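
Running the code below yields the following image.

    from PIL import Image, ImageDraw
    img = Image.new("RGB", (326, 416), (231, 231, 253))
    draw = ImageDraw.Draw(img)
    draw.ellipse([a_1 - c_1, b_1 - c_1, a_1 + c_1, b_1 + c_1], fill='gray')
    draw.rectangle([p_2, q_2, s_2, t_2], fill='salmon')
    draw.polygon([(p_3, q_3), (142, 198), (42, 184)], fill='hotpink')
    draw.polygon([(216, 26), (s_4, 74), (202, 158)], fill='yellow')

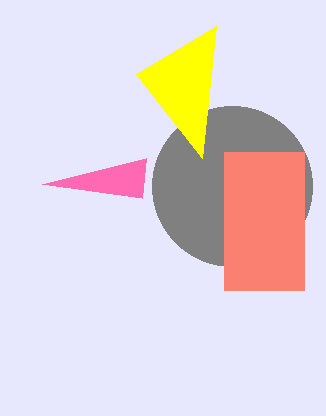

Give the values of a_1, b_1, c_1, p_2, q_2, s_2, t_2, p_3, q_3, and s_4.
a_1 = 232
b_1 = 186
c_1 = 80
p_2 = 224
q_2 = 152
s_2 = 304
t_2 = 290
p_3 = 146
q_3 = 158
s_4 = 136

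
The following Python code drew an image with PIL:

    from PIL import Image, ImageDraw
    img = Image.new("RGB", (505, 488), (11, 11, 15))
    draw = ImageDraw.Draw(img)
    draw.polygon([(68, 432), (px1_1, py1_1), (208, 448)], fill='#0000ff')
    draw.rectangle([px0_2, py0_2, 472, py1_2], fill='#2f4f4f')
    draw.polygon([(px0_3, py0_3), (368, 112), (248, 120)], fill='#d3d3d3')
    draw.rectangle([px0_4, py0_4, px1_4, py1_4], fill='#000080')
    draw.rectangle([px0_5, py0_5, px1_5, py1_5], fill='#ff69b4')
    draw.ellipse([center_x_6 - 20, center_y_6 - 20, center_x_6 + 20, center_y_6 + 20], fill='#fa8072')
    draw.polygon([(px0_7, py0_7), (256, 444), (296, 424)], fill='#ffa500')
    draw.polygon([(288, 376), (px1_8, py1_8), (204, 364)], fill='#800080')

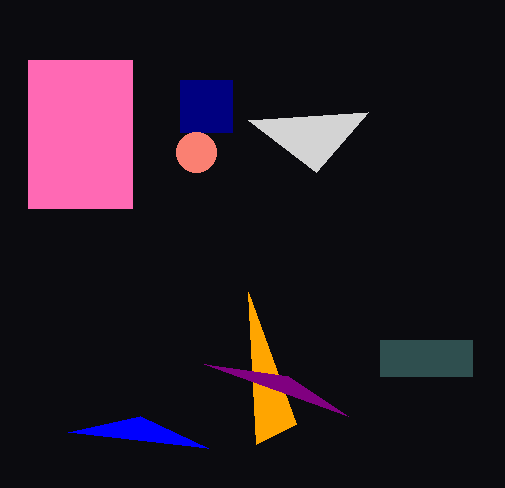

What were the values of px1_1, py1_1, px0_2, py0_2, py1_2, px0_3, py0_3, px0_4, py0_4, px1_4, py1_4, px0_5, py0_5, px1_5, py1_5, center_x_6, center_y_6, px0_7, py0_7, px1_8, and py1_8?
px1_1 = 140; py1_1 = 416; px0_2 = 380; py0_2 = 340; py1_2 = 376; px0_3 = 316; py0_3 = 172; px0_4 = 180; py0_4 = 80; px1_4 = 232; py1_4 = 132; px0_5 = 28; py0_5 = 60; px1_5 = 132; py1_5 = 208; center_x_6 = 196; center_y_6 = 152; px0_7 = 248; py0_7 = 292; px1_8 = 348; py1_8 = 416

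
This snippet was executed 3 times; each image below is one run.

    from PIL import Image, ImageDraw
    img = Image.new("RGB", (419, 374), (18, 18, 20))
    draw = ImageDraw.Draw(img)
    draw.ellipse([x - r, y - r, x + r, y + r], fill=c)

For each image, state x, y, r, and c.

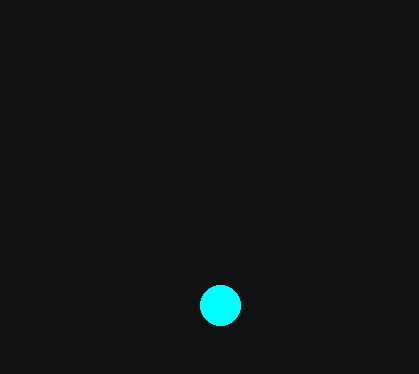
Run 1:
x = 220
y = 305
r = 20
c = 'cyan'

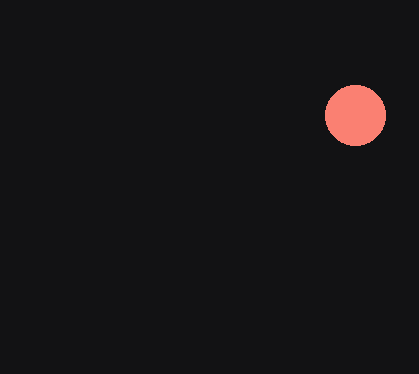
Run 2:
x = 355; y = 115; r = 30; c = 'salmon'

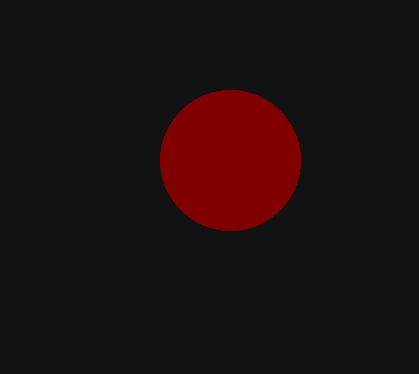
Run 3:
x = 230; y = 160; r = 70; c = 'maroon'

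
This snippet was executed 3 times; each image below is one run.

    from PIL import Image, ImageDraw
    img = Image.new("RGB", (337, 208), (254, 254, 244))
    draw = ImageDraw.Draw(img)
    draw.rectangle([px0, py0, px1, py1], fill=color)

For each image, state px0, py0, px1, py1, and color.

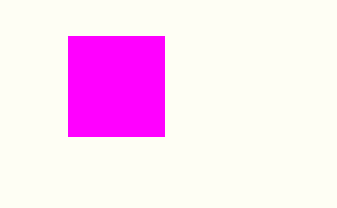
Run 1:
px0 = 68; py0 = 36; px1 = 164; py1 = 136; color = 'magenta'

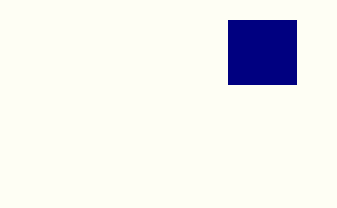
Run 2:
px0 = 228; py0 = 20; px1 = 296; py1 = 84; color = 'navy'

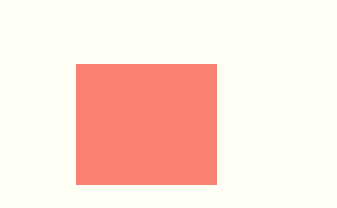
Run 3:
px0 = 76
py0 = 64
px1 = 216
py1 = 184
color = 'salmon'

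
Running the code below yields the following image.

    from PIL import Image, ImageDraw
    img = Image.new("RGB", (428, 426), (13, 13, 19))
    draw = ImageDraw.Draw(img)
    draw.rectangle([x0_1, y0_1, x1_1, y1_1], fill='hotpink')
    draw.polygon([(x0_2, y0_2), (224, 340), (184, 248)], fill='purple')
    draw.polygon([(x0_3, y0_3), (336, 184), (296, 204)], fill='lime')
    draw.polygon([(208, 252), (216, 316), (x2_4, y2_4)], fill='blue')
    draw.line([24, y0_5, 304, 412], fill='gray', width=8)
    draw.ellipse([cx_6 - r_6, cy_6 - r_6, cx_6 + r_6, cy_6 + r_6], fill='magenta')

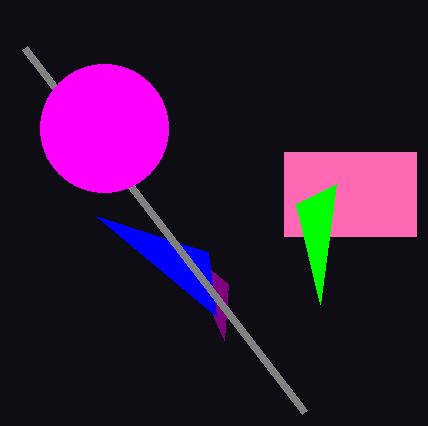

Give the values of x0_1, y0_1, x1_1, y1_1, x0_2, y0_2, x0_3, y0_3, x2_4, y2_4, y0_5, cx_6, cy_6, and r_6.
x0_1 = 284
y0_1 = 152
x1_1 = 416
y1_1 = 236
x0_2 = 228
y0_2 = 284
x0_3 = 320
y0_3 = 304
x2_4 = 96
y2_4 = 216
y0_5 = 48
cx_6 = 104
cy_6 = 128
r_6 = 64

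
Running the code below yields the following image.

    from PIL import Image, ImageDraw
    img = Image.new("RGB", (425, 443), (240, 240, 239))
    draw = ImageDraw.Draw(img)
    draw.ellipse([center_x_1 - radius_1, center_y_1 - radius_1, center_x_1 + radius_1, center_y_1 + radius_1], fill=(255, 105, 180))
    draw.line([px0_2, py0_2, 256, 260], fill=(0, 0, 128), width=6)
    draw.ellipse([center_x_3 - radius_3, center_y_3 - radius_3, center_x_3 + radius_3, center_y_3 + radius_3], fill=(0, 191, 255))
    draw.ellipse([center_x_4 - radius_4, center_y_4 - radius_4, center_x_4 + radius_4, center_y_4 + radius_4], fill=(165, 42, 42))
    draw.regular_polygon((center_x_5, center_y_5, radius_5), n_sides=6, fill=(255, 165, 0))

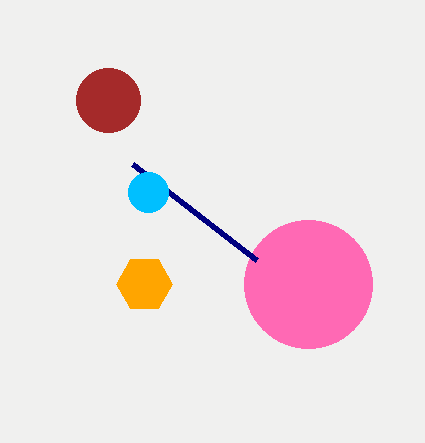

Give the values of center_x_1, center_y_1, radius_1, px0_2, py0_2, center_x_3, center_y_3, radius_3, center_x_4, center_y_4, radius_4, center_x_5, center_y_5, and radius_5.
center_x_1 = 308; center_y_1 = 284; radius_1 = 64; px0_2 = 132; py0_2 = 164; center_x_3 = 148; center_y_3 = 192; radius_3 = 20; center_x_4 = 108; center_y_4 = 100; radius_4 = 32; center_x_5 = 144; center_y_5 = 284; radius_5 = 28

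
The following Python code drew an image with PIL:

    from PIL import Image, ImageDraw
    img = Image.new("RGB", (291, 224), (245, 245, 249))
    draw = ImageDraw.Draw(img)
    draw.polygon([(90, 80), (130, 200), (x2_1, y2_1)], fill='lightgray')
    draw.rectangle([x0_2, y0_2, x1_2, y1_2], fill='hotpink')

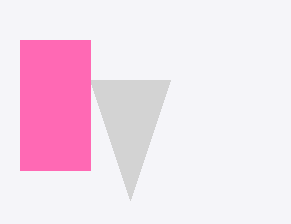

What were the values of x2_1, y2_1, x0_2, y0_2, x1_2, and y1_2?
x2_1 = 170; y2_1 = 80; x0_2 = 20; y0_2 = 40; x1_2 = 90; y1_2 = 170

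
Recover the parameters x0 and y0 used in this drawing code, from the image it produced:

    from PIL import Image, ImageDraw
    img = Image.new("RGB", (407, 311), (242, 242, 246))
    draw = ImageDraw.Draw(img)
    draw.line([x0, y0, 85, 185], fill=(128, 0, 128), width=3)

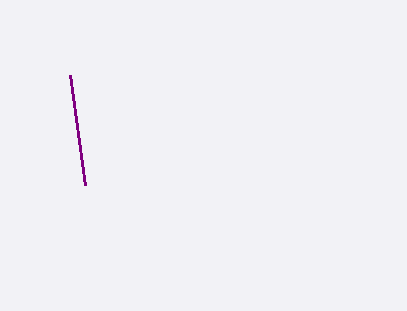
x0 = 70
y0 = 75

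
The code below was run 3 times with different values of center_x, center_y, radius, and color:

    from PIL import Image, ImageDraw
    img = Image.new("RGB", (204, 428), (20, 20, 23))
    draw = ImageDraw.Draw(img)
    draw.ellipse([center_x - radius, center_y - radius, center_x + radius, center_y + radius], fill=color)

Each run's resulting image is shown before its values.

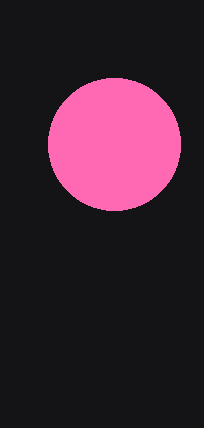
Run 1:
center_x = 114
center_y = 144
radius = 66
color = 'hotpink'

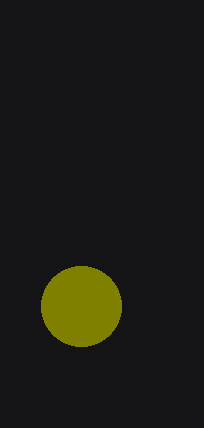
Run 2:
center_x = 81; center_y = 306; radius = 40; color = 'olive'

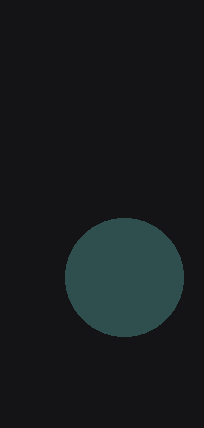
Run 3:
center_x = 124; center_y = 277; radius = 59; color = 'darkslategray'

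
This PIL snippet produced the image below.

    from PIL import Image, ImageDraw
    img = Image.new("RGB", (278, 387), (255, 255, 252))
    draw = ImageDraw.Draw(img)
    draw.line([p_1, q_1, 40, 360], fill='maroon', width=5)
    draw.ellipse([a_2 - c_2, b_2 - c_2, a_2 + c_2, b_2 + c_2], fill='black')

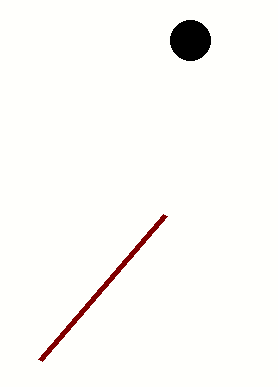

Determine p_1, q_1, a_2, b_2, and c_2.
p_1 = 165
q_1 = 215
a_2 = 190
b_2 = 40
c_2 = 20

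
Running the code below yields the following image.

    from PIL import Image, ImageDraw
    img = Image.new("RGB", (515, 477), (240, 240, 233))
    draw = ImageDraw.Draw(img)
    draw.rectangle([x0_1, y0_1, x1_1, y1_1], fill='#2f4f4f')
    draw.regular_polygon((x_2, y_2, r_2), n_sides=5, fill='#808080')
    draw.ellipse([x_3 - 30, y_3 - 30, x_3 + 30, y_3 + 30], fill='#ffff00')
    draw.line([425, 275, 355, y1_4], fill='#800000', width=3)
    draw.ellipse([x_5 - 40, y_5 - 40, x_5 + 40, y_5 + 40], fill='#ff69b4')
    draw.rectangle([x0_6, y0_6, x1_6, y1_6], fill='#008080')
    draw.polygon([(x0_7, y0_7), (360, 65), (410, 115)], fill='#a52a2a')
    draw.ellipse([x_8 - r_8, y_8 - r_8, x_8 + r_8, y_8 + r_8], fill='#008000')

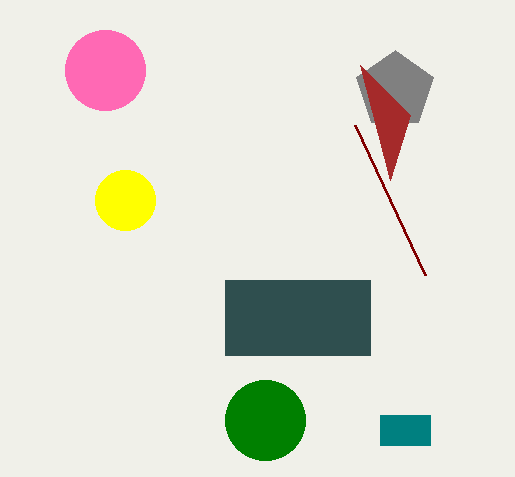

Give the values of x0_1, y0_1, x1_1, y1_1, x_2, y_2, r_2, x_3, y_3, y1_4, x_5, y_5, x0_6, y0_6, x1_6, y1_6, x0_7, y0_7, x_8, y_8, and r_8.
x0_1 = 225, y0_1 = 280, x1_1 = 370, y1_1 = 355, x_2 = 395, y_2 = 90, r_2 = 40, x_3 = 125, y_3 = 200, y1_4 = 125, x_5 = 105, y_5 = 70, x0_6 = 380, y0_6 = 415, x1_6 = 430, y1_6 = 445, x0_7 = 390, y0_7 = 180, x_8 = 265, y_8 = 420, r_8 = 40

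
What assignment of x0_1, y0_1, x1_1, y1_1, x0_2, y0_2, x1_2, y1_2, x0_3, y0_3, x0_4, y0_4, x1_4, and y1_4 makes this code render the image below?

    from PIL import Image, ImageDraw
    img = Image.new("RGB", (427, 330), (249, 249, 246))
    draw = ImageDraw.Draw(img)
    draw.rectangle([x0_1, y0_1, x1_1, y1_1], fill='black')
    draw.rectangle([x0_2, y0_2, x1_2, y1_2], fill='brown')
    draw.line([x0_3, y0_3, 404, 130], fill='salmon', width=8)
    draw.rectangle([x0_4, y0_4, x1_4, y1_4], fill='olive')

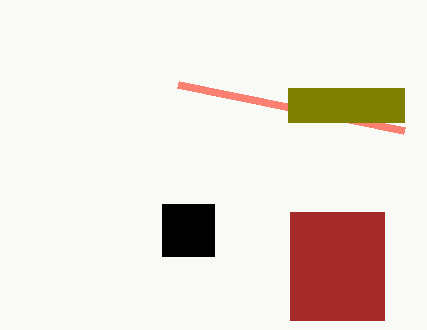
x0_1 = 162
y0_1 = 204
x1_1 = 214
y1_1 = 256
x0_2 = 290
y0_2 = 212
x1_2 = 384
y1_2 = 320
x0_3 = 178
y0_3 = 84
x0_4 = 288
y0_4 = 88
x1_4 = 404
y1_4 = 122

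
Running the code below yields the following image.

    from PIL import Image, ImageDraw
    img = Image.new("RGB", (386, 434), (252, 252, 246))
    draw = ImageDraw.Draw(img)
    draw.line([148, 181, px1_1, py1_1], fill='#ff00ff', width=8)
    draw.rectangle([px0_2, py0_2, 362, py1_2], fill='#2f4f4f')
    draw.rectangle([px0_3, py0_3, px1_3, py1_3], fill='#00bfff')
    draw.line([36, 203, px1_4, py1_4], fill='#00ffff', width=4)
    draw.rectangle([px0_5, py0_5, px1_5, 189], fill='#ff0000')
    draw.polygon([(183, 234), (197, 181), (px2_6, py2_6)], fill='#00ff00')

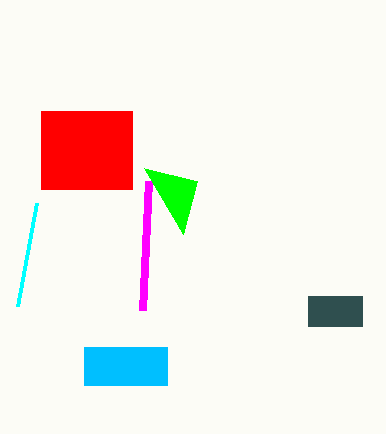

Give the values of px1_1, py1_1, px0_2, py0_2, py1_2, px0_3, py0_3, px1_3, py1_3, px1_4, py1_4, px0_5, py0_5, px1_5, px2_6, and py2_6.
px1_1 = 142, py1_1 = 310, px0_2 = 308, py0_2 = 296, py1_2 = 326, px0_3 = 84, py0_3 = 347, px1_3 = 167, py1_3 = 385, px1_4 = 17, py1_4 = 306, px0_5 = 41, py0_5 = 111, px1_5 = 132, px2_6 = 144, py2_6 = 168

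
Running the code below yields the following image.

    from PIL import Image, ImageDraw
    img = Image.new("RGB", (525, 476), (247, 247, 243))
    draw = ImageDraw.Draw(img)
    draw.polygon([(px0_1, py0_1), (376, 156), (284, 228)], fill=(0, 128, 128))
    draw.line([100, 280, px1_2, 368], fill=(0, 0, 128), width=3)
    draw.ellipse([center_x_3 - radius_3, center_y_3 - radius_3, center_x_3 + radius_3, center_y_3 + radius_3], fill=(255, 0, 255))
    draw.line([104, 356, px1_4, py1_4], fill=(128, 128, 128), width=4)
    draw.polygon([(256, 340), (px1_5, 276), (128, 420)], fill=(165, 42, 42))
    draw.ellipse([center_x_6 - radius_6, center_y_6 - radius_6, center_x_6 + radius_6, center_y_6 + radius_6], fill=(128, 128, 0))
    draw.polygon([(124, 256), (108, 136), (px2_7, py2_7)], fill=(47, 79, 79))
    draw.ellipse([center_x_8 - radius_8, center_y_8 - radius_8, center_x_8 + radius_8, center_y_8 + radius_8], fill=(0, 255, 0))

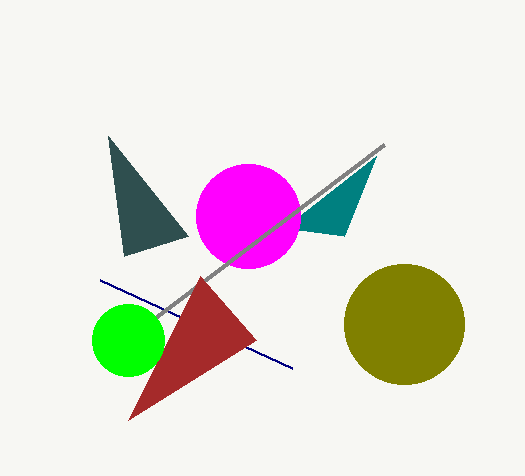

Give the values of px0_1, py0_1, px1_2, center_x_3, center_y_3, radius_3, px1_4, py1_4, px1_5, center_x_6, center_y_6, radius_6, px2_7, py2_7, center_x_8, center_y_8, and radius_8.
px0_1 = 344; py0_1 = 236; px1_2 = 292; center_x_3 = 248; center_y_3 = 216; radius_3 = 52; px1_4 = 384; py1_4 = 144; px1_5 = 200; center_x_6 = 404; center_y_6 = 324; radius_6 = 60; px2_7 = 188; py2_7 = 236; center_x_8 = 128; center_y_8 = 340; radius_8 = 36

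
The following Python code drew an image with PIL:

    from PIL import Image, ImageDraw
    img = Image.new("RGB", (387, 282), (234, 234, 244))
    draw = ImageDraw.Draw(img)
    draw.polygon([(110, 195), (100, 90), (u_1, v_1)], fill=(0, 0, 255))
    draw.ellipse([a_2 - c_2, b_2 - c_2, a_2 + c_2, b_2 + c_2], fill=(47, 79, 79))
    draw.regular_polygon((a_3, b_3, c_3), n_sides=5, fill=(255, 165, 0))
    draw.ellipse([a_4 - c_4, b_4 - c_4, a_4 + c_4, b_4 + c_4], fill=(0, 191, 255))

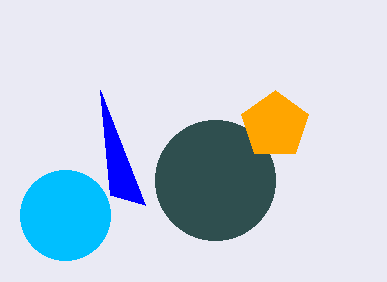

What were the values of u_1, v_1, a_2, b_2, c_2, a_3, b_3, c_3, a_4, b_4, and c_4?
u_1 = 145
v_1 = 205
a_2 = 215
b_2 = 180
c_2 = 60
a_3 = 275
b_3 = 125
c_3 = 35
a_4 = 65
b_4 = 215
c_4 = 45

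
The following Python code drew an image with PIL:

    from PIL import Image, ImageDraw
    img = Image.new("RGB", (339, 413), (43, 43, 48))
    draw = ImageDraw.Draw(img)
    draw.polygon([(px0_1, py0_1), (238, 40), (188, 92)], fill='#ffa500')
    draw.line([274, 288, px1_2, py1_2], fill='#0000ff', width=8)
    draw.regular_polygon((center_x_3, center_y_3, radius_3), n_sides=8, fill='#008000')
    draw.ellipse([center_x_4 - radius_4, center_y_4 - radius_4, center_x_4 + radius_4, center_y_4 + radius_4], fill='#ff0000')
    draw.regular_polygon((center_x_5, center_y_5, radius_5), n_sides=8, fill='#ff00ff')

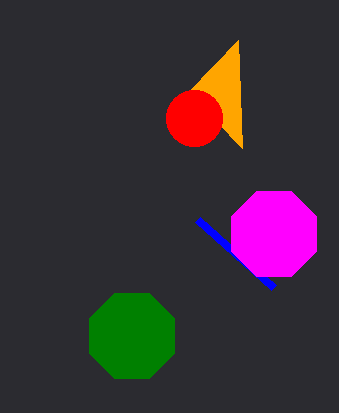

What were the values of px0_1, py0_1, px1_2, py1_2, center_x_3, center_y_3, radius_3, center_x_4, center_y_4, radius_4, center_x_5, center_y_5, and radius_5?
px0_1 = 242
py0_1 = 148
px1_2 = 198
py1_2 = 220
center_x_3 = 132
center_y_3 = 336
radius_3 = 46
center_x_4 = 194
center_y_4 = 118
radius_4 = 28
center_x_5 = 274
center_y_5 = 234
radius_5 = 46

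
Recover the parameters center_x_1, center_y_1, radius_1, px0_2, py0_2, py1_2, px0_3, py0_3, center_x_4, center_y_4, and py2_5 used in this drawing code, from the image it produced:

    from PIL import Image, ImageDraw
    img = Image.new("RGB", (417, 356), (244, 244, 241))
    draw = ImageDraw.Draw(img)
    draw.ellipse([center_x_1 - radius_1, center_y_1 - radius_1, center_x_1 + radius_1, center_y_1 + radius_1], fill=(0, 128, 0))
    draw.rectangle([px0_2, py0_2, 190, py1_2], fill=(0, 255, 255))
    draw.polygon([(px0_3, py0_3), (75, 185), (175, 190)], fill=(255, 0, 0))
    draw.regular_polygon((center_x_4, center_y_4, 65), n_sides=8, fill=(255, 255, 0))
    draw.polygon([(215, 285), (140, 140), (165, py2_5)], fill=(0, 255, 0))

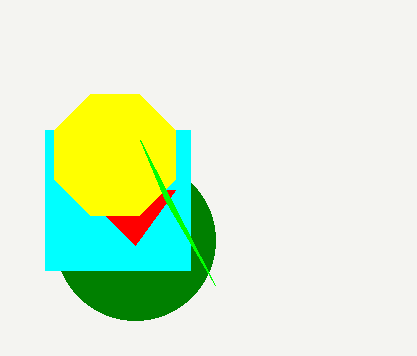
center_x_1 = 135, center_y_1 = 240, radius_1 = 80, px0_2 = 45, py0_2 = 130, py1_2 = 270, px0_3 = 135, py0_3 = 245, center_x_4 = 115, center_y_4 = 155, py2_5 = 200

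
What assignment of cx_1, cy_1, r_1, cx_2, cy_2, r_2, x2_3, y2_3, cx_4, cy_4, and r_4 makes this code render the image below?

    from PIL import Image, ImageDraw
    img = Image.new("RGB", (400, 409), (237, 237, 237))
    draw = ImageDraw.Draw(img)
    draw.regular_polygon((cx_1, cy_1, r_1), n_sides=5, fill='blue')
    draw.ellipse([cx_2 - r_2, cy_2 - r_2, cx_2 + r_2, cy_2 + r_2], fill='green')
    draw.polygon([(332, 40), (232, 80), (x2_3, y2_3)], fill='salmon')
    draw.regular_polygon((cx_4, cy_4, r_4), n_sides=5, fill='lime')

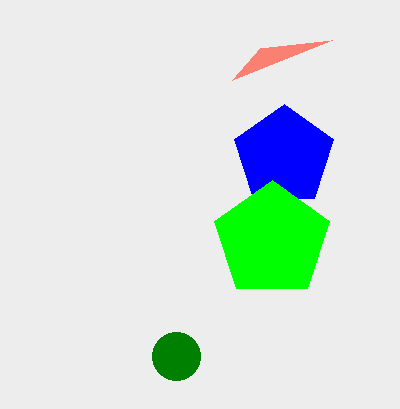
cx_1 = 284
cy_1 = 156
r_1 = 52
cx_2 = 176
cy_2 = 356
r_2 = 24
x2_3 = 260
y2_3 = 48
cx_4 = 272
cy_4 = 240
r_4 = 60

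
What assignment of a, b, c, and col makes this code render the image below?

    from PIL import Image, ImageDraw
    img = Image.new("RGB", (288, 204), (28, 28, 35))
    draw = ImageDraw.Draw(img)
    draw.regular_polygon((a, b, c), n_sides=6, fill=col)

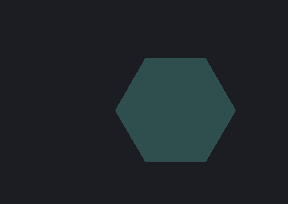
a = 175; b = 110; c = 60; col = 'darkslategray'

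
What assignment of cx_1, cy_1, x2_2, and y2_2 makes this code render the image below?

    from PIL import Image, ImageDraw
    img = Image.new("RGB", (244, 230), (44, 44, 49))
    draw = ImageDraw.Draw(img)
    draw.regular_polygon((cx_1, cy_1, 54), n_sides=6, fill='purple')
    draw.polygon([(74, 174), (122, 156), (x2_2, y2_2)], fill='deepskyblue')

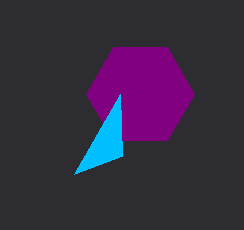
cx_1 = 140; cy_1 = 94; x2_2 = 120; y2_2 = 94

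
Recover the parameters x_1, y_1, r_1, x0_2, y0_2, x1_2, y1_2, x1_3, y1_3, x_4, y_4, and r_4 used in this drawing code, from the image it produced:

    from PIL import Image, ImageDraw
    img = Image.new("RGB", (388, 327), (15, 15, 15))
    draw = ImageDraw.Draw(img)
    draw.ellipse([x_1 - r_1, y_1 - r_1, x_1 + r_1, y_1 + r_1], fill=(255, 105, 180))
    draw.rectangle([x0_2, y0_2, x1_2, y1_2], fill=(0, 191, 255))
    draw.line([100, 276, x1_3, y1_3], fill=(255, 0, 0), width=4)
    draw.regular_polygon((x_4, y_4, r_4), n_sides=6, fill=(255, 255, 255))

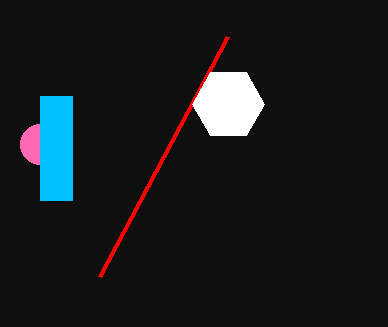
x_1 = 40
y_1 = 144
r_1 = 20
x0_2 = 40
y0_2 = 96
x1_2 = 72
y1_2 = 200
x1_3 = 228
y1_3 = 36
x_4 = 228
y_4 = 104
r_4 = 36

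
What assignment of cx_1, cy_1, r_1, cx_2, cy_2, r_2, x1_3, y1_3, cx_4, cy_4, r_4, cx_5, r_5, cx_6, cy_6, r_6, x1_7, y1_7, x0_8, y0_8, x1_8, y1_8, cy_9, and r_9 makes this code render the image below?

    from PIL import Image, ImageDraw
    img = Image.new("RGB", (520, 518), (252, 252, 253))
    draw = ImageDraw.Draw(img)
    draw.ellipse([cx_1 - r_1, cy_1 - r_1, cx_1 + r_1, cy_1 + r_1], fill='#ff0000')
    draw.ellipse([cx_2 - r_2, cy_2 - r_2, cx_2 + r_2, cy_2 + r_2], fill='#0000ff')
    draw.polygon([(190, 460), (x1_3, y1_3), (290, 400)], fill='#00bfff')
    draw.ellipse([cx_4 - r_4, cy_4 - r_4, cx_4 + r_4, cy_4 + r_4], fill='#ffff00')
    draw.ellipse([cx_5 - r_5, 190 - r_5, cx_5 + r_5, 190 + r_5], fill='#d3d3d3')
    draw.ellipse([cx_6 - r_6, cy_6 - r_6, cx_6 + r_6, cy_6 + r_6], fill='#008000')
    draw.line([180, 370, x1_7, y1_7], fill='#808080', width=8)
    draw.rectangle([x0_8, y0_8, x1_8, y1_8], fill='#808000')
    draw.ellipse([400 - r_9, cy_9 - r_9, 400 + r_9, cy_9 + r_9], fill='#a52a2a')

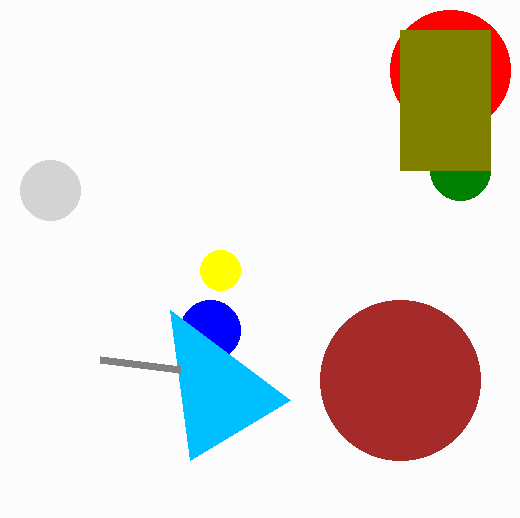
cx_1 = 450; cy_1 = 70; r_1 = 60; cx_2 = 210; cy_2 = 330; r_2 = 30; x1_3 = 170; y1_3 = 310; cx_4 = 220; cy_4 = 270; r_4 = 20; cx_5 = 50; r_5 = 30; cx_6 = 460; cy_6 = 170; r_6 = 30; x1_7 = 100; y1_7 = 360; x0_8 = 400; y0_8 = 30; x1_8 = 490; y1_8 = 170; cy_9 = 380; r_9 = 80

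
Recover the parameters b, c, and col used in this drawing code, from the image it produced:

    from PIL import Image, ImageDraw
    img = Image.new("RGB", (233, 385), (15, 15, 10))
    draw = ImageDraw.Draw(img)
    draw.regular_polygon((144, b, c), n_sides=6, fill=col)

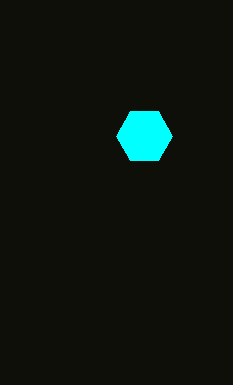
b = 136
c = 28
col = 'cyan'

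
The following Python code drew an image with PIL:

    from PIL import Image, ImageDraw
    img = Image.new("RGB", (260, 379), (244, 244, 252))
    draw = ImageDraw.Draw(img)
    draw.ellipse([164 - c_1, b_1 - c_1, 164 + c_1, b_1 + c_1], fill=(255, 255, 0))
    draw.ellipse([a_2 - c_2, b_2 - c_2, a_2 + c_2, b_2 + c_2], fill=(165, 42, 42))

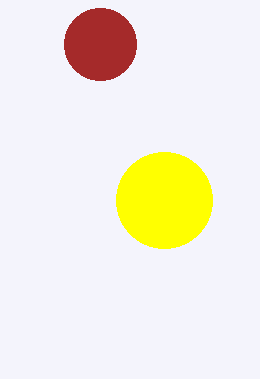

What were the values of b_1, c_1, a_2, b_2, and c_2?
b_1 = 200; c_1 = 48; a_2 = 100; b_2 = 44; c_2 = 36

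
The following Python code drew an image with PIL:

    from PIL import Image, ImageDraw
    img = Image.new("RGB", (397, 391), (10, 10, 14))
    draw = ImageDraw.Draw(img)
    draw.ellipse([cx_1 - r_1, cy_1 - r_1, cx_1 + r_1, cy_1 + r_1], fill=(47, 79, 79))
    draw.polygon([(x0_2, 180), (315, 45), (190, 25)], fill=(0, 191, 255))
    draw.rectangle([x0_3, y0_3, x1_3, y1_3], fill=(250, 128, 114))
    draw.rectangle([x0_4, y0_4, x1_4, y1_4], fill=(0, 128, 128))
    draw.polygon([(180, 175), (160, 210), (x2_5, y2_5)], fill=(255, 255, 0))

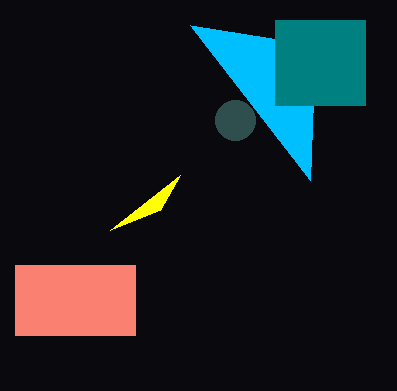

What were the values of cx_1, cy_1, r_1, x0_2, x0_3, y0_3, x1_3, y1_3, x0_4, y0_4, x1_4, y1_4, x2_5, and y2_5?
cx_1 = 235
cy_1 = 120
r_1 = 20
x0_2 = 310
x0_3 = 15
y0_3 = 265
x1_3 = 135
y1_3 = 335
x0_4 = 275
y0_4 = 20
x1_4 = 365
y1_4 = 105
x2_5 = 110
y2_5 = 230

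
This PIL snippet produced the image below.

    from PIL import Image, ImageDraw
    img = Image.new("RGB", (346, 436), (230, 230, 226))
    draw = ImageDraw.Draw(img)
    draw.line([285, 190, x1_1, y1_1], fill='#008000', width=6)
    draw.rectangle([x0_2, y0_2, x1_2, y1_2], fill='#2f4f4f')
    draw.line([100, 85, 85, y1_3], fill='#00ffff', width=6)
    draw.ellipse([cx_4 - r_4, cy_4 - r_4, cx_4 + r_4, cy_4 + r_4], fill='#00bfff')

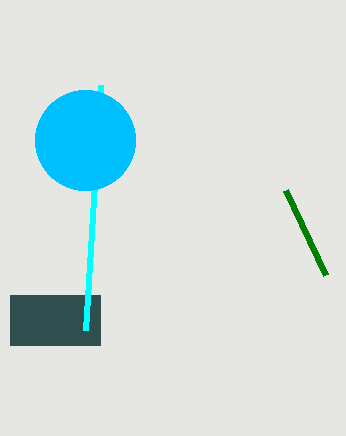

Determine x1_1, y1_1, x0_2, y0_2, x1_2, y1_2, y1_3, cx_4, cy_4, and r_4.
x1_1 = 325, y1_1 = 275, x0_2 = 10, y0_2 = 295, x1_2 = 100, y1_2 = 345, y1_3 = 330, cx_4 = 85, cy_4 = 140, r_4 = 50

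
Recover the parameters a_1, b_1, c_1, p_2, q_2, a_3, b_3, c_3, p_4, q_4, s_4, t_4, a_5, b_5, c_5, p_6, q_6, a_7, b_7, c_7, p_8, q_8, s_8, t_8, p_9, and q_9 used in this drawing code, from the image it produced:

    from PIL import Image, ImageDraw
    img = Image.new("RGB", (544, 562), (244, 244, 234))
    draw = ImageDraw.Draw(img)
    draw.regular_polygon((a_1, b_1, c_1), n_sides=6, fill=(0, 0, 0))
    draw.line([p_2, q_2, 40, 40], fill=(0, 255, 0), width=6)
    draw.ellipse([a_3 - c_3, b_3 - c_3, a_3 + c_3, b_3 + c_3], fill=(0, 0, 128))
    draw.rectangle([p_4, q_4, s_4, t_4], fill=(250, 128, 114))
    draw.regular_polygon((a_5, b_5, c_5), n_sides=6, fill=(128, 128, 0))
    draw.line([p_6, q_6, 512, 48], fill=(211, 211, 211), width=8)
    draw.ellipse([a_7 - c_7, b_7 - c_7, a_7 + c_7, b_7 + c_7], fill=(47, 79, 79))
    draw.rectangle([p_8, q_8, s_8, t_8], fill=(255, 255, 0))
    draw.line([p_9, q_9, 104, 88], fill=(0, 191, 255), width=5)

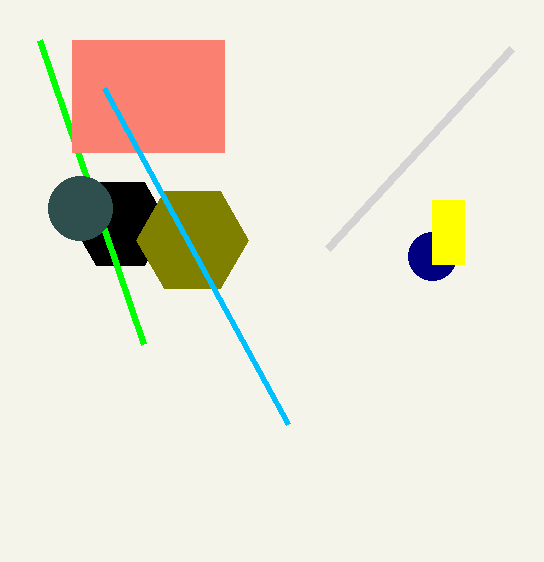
a_1 = 120, b_1 = 224, c_1 = 48, p_2 = 144, q_2 = 344, a_3 = 432, b_3 = 256, c_3 = 24, p_4 = 72, q_4 = 40, s_4 = 224, t_4 = 152, a_5 = 192, b_5 = 240, c_5 = 56, p_6 = 328, q_6 = 248, a_7 = 80, b_7 = 208, c_7 = 32, p_8 = 432, q_8 = 200, s_8 = 464, t_8 = 264, p_9 = 288, q_9 = 424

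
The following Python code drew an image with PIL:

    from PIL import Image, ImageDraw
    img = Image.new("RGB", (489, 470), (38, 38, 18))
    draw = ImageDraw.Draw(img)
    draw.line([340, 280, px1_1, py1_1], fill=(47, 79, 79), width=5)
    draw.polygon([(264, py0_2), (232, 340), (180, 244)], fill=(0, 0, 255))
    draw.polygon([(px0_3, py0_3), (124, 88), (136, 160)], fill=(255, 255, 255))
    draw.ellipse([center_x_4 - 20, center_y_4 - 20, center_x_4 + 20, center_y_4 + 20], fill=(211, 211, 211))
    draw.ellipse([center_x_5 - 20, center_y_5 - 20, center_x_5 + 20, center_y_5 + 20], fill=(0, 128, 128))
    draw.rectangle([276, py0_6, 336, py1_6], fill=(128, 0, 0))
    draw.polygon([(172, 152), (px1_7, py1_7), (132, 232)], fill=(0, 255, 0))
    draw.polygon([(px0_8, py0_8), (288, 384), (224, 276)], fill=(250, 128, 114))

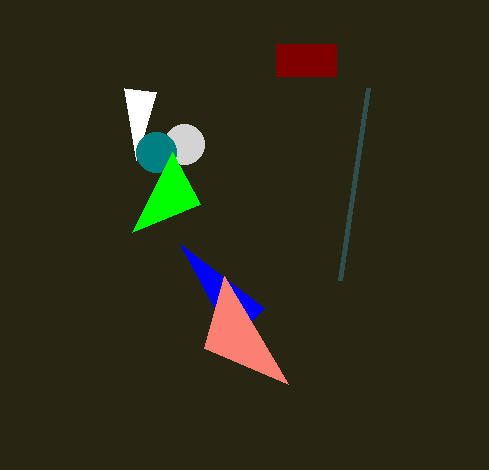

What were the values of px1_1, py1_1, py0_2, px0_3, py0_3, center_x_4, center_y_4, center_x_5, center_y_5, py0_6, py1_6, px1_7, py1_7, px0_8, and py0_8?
px1_1 = 368; py1_1 = 88; py0_2 = 308; px0_3 = 156; py0_3 = 92; center_x_4 = 184; center_y_4 = 144; center_x_5 = 156; center_y_5 = 152; py0_6 = 44; py1_6 = 76; px1_7 = 200; py1_7 = 204; px0_8 = 204; py0_8 = 348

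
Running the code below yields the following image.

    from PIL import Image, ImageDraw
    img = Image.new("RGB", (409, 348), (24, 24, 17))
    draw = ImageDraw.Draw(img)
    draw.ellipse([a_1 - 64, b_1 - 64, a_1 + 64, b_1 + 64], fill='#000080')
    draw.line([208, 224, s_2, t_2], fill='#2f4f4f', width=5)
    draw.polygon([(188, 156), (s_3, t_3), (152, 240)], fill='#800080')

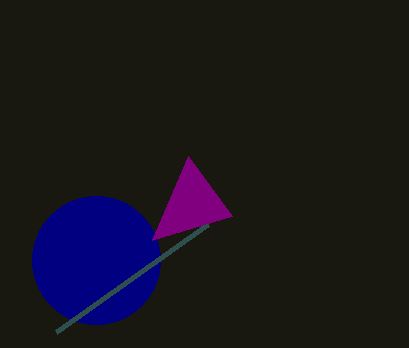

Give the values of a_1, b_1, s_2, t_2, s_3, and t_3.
a_1 = 96, b_1 = 260, s_2 = 56, t_2 = 332, s_3 = 232, t_3 = 216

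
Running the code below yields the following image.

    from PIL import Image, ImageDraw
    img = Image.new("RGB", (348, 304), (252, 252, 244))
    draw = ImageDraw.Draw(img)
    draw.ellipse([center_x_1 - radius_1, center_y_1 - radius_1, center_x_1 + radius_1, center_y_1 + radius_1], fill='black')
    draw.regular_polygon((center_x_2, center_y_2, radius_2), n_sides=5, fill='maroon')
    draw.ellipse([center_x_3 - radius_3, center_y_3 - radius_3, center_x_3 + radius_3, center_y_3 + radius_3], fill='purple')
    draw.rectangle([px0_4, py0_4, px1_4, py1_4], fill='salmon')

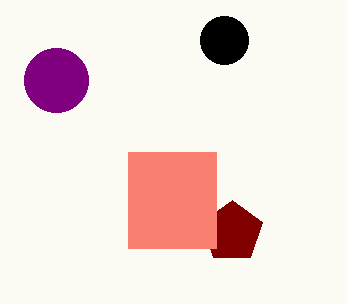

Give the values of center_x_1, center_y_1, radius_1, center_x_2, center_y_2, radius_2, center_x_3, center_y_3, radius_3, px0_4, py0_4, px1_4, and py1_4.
center_x_1 = 224
center_y_1 = 40
radius_1 = 24
center_x_2 = 232
center_y_2 = 232
radius_2 = 32
center_x_3 = 56
center_y_3 = 80
radius_3 = 32
px0_4 = 128
py0_4 = 152
px1_4 = 216
py1_4 = 248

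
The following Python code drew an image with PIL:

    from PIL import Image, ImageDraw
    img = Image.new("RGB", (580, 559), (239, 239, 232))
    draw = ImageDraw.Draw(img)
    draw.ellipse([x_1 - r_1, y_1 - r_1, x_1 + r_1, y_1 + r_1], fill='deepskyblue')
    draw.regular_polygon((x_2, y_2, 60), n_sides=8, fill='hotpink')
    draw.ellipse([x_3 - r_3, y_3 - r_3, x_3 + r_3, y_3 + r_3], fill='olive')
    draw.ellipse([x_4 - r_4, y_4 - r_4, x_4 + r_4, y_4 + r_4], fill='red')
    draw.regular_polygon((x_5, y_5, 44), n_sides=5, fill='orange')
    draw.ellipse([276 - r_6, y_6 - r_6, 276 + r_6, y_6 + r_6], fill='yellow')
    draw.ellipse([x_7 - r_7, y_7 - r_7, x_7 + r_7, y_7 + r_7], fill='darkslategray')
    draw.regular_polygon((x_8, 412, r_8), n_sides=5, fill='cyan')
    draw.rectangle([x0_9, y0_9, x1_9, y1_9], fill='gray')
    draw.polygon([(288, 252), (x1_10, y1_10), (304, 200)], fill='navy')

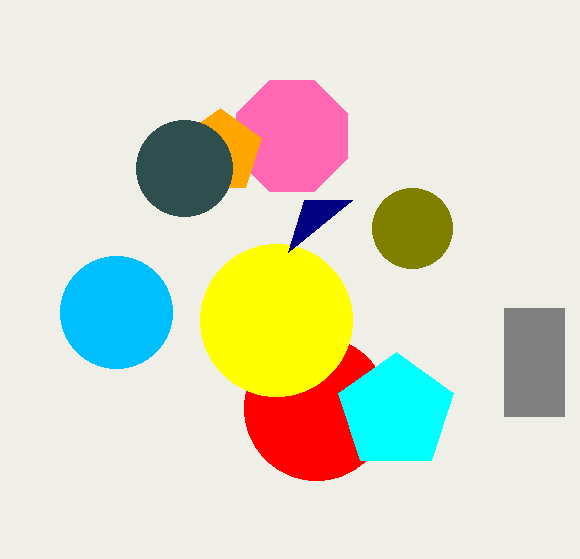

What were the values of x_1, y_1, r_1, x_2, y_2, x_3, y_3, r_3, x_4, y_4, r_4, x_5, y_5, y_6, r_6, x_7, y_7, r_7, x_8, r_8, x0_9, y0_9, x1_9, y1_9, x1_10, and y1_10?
x_1 = 116; y_1 = 312; r_1 = 56; x_2 = 292; y_2 = 136; x_3 = 412; y_3 = 228; r_3 = 40; x_4 = 316; y_4 = 408; r_4 = 72; x_5 = 220; y_5 = 152; y_6 = 320; r_6 = 76; x_7 = 184; y_7 = 168; r_7 = 48; x_8 = 396; r_8 = 60; x0_9 = 504; y0_9 = 308; x1_9 = 564; y1_9 = 416; x1_10 = 352; y1_10 = 200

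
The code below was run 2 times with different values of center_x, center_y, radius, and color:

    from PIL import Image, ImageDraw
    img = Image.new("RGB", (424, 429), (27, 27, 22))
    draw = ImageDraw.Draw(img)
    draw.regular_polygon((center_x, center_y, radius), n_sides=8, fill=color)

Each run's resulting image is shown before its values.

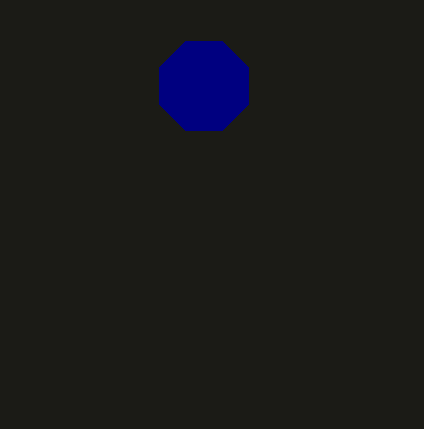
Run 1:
center_x = 204; center_y = 86; radius = 48; color = 'navy'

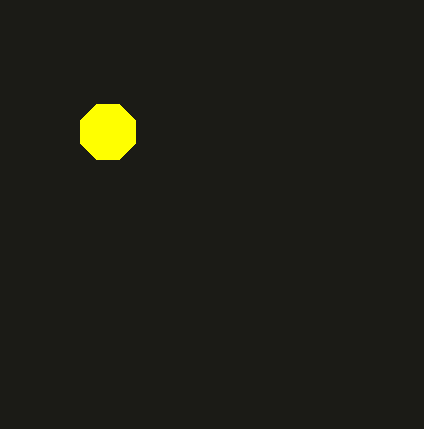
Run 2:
center_x = 108, center_y = 132, radius = 30, color = 'yellow'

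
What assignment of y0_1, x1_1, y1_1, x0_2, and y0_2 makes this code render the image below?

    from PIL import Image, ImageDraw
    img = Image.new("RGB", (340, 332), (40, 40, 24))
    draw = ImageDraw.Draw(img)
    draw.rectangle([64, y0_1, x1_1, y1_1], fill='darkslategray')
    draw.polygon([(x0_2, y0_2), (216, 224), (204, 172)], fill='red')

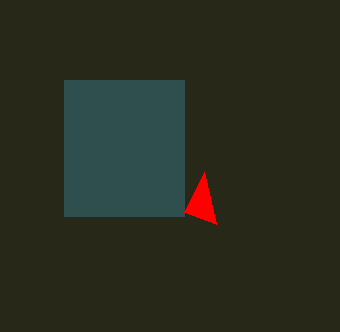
y0_1 = 80, x1_1 = 184, y1_1 = 216, x0_2 = 184, y0_2 = 212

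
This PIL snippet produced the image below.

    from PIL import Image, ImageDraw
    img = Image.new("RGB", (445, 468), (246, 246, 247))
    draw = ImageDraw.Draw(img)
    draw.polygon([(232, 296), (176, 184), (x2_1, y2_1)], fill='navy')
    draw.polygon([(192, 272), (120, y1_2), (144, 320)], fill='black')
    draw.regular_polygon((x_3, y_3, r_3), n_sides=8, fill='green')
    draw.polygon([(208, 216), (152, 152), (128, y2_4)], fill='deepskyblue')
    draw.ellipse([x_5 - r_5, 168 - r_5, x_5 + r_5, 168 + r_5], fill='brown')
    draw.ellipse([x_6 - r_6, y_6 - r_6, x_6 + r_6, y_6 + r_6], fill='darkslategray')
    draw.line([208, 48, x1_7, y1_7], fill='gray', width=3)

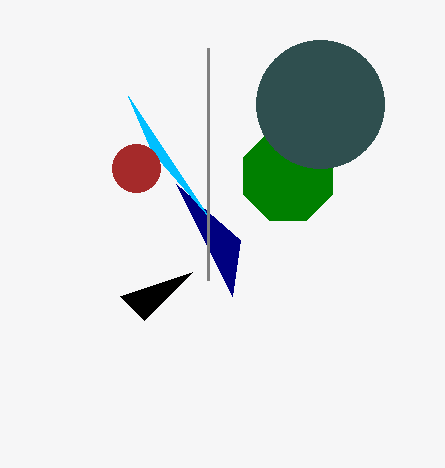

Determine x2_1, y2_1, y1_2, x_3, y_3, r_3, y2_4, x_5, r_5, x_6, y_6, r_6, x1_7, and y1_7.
x2_1 = 240, y2_1 = 240, y1_2 = 296, x_3 = 288, y_3 = 176, r_3 = 48, y2_4 = 96, x_5 = 136, r_5 = 24, x_6 = 320, y_6 = 104, r_6 = 64, x1_7 = 208, y1_7 = 280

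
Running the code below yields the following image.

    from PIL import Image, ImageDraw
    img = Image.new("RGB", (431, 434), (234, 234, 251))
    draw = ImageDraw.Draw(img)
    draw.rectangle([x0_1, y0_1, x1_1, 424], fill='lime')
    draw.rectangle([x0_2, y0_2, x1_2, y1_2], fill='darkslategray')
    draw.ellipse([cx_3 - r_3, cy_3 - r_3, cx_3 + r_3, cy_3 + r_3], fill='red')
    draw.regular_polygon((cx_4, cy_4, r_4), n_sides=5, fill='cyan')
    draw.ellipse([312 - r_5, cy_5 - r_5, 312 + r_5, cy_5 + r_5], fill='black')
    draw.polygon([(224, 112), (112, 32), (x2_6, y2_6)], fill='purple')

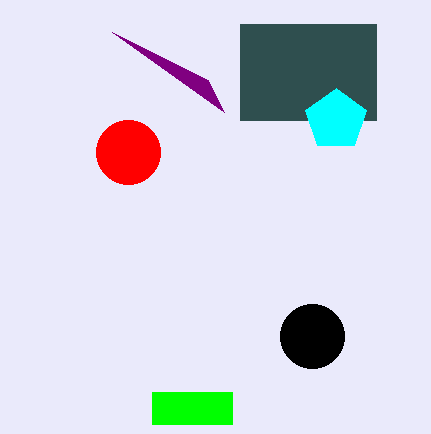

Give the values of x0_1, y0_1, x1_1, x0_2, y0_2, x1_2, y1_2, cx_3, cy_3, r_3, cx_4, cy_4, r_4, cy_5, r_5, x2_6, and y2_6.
x0_1 = 152, y0_1 = 392, x1_1 = 232, x0_2 = 240, y0_2 = 24, x1_2 = 376, y1_2 = 120, cx_3 = 128, cy_3 = 152, r_3 = 32, cx_4 = 336, cy_4 = 120, r_4 = 32, cy_5 = 336, r_5 = 32, x2_6 = 208, y2_6 = 80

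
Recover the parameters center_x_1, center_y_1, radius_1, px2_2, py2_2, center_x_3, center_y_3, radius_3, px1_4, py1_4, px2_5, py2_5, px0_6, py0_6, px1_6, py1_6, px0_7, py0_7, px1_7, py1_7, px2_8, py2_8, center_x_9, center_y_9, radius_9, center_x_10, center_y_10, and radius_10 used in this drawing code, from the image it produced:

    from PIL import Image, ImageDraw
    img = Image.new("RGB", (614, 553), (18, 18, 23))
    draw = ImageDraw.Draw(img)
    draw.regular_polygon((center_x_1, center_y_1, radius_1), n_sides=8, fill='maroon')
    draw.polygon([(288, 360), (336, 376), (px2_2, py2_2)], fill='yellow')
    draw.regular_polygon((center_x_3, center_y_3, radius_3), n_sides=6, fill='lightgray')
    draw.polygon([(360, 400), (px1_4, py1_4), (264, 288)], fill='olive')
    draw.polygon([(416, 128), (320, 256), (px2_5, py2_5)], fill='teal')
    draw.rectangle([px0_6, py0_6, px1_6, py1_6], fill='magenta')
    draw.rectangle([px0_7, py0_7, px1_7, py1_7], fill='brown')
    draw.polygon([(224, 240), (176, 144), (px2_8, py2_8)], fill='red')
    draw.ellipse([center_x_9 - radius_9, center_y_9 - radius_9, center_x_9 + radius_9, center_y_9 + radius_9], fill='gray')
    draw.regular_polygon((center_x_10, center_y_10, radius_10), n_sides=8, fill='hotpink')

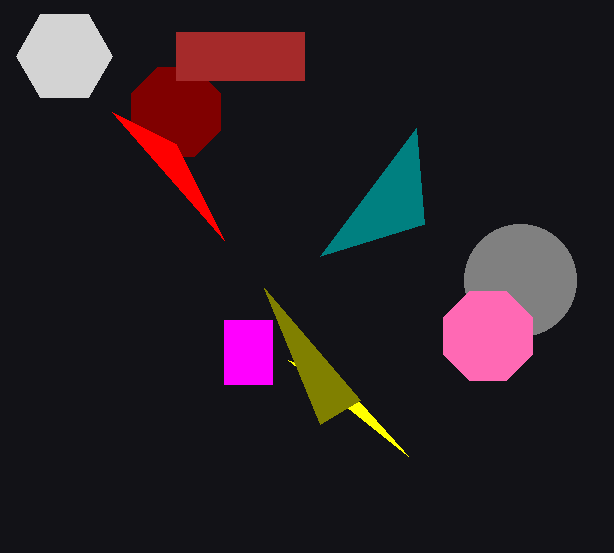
center_x_1 = 176
center_y_1 = 112
radius_1 = 48
px2_2 = 408
py2_2 = 456
center_x_3 = 64
center_y_3 = 56
radius_3 = 48
px1_4 = 320
py1_4 = 424
px2_5 = 424
py2_5 = 224
px0_6 = 224
py0_6 = 320
px1_6 = 272
py1_6 = 384
px0_7 = 176
py0_7 = 32
px1_7 = 304
py1_7 = 80
px2_8 = 112
py2_8 = 112
center_x_9 = 520
center_y_9 = 280
radius_9 = 56
center_x_10 = 488
center_y_10 = 336
radius_10 = 48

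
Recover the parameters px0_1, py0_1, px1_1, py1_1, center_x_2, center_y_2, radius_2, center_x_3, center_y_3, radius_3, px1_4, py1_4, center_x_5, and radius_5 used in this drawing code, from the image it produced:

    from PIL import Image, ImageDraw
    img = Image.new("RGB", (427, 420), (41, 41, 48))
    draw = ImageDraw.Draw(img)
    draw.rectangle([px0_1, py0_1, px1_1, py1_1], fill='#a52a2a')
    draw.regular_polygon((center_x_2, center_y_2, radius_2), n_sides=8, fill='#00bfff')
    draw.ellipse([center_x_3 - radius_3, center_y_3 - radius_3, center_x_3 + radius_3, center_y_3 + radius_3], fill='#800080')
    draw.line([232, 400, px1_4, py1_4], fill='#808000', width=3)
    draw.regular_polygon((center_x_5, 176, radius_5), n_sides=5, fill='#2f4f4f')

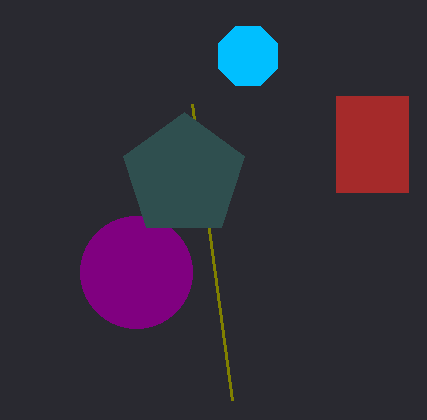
px0_1 = 336
py0_1 = 96
px1_1 = 408
py1_1 = 192
center_x_2 = 248
center_y_2 = 56
radius_2 = 32
center_x_3 = 136
center_y_3 = 272
radius_3 = 56
px1_4 = 192
py1_4 = 104
center_x_5 = 184
radius_5 = 64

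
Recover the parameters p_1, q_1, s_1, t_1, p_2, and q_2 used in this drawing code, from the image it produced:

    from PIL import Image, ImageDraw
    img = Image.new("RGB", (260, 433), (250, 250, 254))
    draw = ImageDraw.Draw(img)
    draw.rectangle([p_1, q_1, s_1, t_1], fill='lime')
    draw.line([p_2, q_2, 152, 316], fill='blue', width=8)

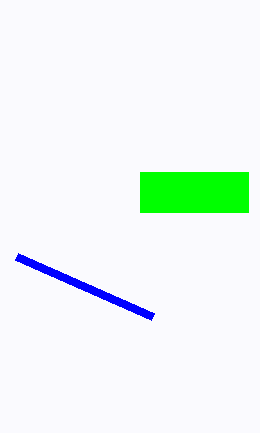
p_1 = 140
q_1 = 172
s_1 = 248
t_1 = 212
p_2 = 16
q_2 = 256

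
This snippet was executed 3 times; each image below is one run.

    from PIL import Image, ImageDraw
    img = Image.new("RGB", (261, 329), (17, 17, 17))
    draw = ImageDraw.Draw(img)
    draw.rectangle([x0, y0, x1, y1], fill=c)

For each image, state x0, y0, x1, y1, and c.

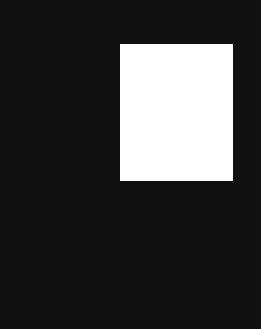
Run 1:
x0 = 120, y0 = 44, x1 = 232, y1 = 180, c = 'white'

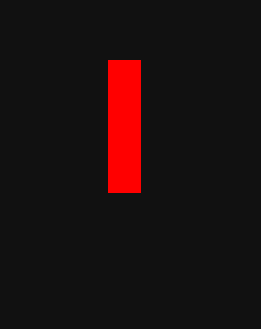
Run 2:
x0 = 108; y0 = 60; x1 = 140; y1 = 192; c = 'red'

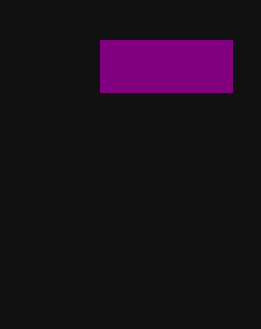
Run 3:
x0 = 100
y0 = 40
x1 = 232
y1 = 92
c = 'purple'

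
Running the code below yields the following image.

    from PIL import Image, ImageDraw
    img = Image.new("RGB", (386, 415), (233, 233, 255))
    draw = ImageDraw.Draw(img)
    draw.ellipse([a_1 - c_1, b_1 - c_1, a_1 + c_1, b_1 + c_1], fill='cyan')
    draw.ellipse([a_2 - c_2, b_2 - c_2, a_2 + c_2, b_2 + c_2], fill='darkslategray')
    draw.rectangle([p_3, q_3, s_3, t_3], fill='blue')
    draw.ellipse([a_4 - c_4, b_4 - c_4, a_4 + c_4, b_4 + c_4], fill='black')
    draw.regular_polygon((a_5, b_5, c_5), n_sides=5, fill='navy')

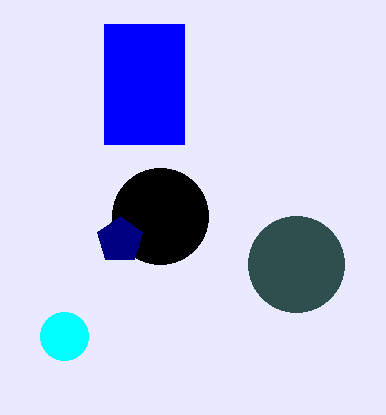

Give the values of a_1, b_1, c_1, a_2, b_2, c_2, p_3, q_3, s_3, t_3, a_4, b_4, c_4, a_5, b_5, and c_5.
a_1 = 64
b_1 = 336
c_1 = 24
a_2 = 296
b_2 = 264
c_2 = 48
p_3 = 104
q_3 = 24
s_3 = 184
t_3 = 144
a_4 = 160
b_4 = 216
c_4 = 48
a_5 = 120
b_5 = 240
c_5 = 24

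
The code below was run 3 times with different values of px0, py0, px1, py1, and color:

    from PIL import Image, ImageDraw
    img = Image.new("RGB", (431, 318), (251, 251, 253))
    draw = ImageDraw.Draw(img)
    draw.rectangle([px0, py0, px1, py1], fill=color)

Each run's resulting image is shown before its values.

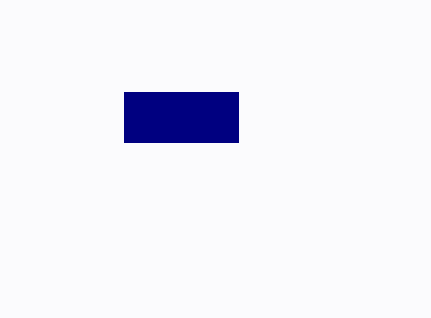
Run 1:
px0 = 124; py0 = 92; px1 = 238; py1 = 142; color = 'navy'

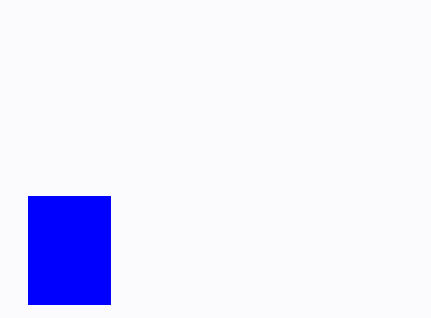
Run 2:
px0 = 28, py0 = 196, px1 = 110, py1 = 304, color = 'blue'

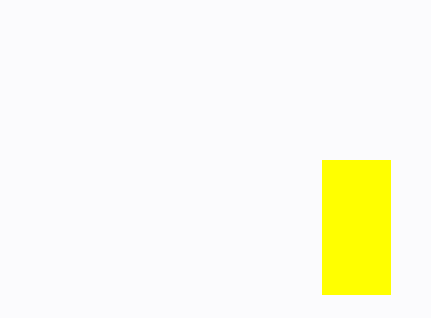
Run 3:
px0 = 322
py0 = 160
px1 = 390
py1 = 294
color = 'yellow'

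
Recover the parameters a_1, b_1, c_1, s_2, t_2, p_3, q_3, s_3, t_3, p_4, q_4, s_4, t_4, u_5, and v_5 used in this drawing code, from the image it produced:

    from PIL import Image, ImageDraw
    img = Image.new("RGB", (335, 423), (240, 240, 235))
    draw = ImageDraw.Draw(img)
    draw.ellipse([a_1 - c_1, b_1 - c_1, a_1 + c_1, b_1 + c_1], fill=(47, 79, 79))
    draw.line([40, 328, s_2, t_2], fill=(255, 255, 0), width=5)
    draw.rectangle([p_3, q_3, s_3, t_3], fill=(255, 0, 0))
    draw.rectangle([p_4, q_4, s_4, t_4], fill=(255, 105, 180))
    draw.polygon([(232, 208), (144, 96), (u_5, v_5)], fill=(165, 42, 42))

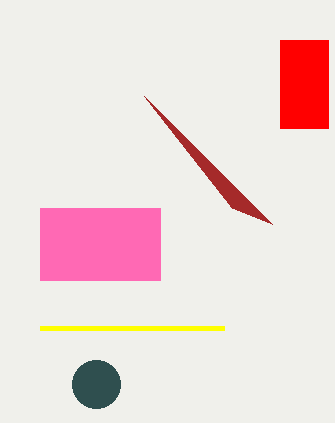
a_1 = 96, b_1 = 384, c_1 = 24, s_2 = 224, t_2 = 328, p_3 = 280, q_3 = 40, s_3 = 328, t_3 = 128, p_4 = 40, q_4 = 208, s_4 = 160, t_4 = 280, u_5 = 272, v_5 = 224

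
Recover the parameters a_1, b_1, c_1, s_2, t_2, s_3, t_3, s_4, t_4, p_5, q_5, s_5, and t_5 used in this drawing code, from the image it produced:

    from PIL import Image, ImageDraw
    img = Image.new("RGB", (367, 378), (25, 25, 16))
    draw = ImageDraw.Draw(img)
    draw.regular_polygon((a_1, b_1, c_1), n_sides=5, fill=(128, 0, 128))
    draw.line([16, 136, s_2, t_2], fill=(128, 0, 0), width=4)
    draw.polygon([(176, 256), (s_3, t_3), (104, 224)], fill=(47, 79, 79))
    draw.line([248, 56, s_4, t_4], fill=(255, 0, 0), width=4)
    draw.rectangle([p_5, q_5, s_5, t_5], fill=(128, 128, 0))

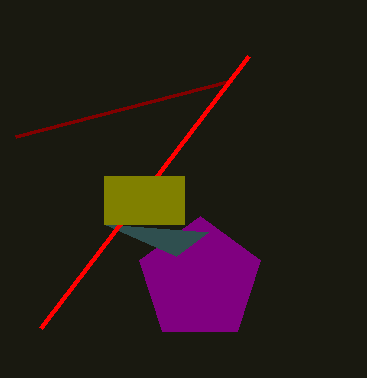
a_1 = 200; b_1 = 280; c_1 = 64; s_2 = 232; t_2 = 80; s_3 = 208; t_3 = 232; s_4 = 40; t_4 = 328; p_5 = 104; q_5 = 176; s_5 = 184; t_5 = 224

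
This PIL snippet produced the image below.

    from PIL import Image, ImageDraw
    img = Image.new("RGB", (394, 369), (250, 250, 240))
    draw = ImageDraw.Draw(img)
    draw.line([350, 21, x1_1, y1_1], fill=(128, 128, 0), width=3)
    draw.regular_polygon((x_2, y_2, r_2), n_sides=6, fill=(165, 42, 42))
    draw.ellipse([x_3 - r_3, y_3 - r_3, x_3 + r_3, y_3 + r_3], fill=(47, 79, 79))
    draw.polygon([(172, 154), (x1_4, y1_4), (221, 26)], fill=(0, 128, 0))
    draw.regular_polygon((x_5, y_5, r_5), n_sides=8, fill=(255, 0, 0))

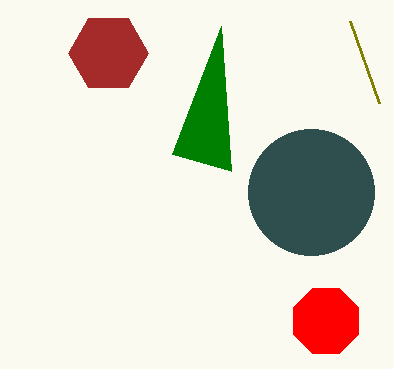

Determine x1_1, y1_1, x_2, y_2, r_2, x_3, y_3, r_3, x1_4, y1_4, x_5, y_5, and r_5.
x1_1 = 379; y1_1 = 103; x_2 = 108; y_2 = 53; r_2 = 40; x_3 = 311; y_3 = 192; r_3 = 63; x1_4 = 231; y1_4 = 171; x_5 = 326; y_5 = 321; r_5 = 35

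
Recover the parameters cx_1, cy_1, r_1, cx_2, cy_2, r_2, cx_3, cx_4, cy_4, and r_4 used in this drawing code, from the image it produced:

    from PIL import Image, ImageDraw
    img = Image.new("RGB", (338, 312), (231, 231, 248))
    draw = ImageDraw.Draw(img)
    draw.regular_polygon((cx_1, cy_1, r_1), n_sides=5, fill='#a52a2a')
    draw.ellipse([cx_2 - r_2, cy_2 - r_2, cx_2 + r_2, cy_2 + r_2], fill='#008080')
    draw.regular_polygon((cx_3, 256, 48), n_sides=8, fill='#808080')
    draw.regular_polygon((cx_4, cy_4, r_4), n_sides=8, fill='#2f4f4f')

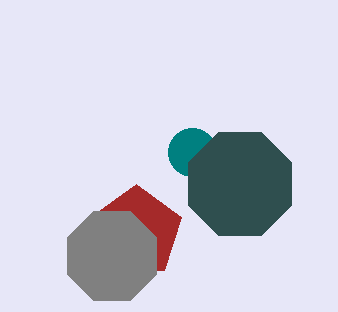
cx_1 = 136
cy_1 = 232
r_1 = 48
cx_2 = 192
cy_2 = 152
r_2 = 24
cx_3 = 112
cx_4 = 240
cy_4 = 184
r_4 = 56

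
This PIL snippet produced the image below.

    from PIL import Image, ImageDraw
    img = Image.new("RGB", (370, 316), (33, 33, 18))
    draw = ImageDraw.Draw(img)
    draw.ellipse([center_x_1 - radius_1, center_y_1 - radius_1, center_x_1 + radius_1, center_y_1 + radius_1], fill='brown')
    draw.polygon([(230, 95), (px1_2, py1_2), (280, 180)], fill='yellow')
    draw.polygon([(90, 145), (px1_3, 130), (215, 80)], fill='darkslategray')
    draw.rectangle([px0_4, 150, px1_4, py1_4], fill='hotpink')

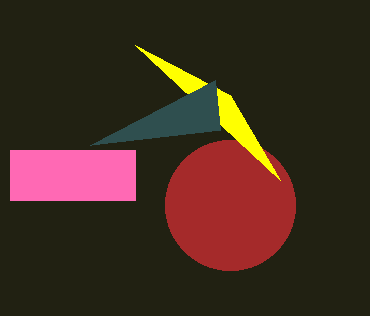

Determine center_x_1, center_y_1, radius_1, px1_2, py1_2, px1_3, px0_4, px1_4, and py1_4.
center_x_1 = 230; center_y_1 = 205; radius_1 = 65; px1_2 = 135; py1_2 = 45; px1_3 = 220; px0_4 = 10; px1_4 = 135; py1_4 = 200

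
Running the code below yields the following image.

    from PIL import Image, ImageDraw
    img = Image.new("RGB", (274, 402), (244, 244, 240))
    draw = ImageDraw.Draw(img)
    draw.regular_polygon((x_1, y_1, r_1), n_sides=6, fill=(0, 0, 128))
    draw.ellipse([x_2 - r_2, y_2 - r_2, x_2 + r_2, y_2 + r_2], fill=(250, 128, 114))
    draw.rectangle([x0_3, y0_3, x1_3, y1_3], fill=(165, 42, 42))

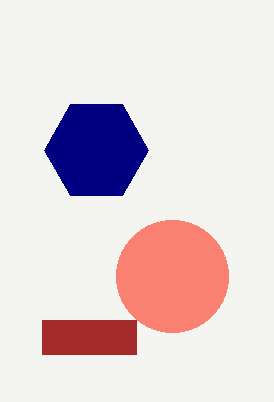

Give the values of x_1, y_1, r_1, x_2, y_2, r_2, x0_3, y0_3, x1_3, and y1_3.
x_1 = 96; y_1 = 150; r_1 = 52; x_2 = 172; y_2 = 276; r_2 = 56; x0_3 = 42; y0_3 = 320; x1_3 = 136; y1_3 = 354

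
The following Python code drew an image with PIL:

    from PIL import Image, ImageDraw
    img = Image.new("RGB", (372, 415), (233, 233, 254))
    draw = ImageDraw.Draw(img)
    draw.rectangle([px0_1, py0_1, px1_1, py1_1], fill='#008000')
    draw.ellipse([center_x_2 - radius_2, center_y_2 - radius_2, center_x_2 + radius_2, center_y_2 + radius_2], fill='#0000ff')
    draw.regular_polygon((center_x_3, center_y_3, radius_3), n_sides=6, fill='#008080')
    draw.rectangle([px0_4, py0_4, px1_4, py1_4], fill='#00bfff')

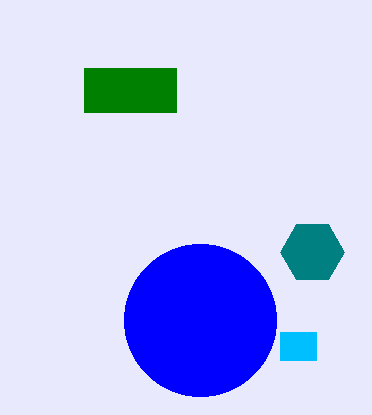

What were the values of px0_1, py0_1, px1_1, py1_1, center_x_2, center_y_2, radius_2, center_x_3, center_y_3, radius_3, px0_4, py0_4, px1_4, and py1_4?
px0_1 = 84
py0_1 = 68
px1_1 = 176
py1_1 = 112
center_x_2 = 200
center_y_2 = 320
radius_2 = 76
center_x_3 = 312
center_y_3 = 252
radius_3 = 32
px0_4 = 280
py0_4 = 332
px1_4 = 316
py1_4 = 360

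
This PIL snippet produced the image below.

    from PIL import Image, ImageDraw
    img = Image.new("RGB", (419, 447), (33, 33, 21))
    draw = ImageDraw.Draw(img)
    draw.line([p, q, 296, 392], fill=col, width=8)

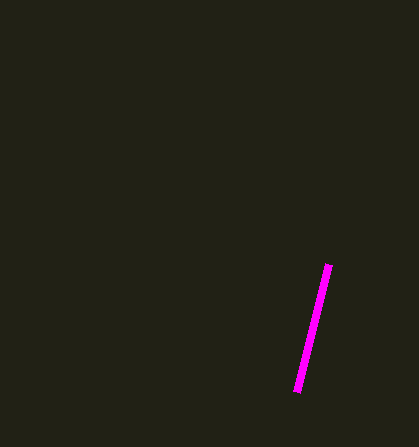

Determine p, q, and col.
p = 328, q = 264, col = 'magenta'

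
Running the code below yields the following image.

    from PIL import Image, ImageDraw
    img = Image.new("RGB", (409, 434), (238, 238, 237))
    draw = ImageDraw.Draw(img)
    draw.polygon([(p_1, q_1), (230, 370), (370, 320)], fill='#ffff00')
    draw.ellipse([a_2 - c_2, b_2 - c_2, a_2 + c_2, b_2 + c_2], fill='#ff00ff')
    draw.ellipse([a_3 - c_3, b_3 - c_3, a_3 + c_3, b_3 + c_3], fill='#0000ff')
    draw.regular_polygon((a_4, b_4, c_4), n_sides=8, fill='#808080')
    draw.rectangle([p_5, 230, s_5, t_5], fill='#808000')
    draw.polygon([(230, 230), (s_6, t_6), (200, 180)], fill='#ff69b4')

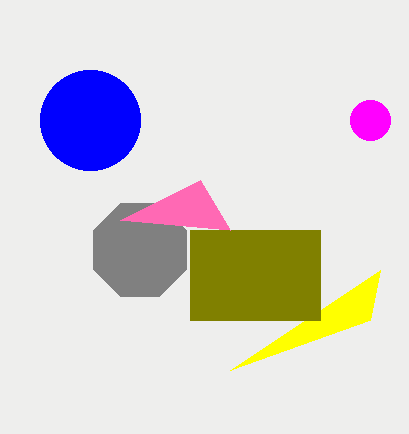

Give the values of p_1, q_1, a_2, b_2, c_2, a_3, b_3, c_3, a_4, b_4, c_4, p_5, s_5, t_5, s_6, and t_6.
p_1 = 380
q_1 = 270
a_2 = 370
b_2 = 120
c_2 = 20
a_3 = 90
b_3 = 120
c_3 = 50
a_4 = 140
b_4 = 250
c_4 = 50
p_5 = 190
s_5 = 320
t_5 = 320
s_6 = 120
t_6 = 220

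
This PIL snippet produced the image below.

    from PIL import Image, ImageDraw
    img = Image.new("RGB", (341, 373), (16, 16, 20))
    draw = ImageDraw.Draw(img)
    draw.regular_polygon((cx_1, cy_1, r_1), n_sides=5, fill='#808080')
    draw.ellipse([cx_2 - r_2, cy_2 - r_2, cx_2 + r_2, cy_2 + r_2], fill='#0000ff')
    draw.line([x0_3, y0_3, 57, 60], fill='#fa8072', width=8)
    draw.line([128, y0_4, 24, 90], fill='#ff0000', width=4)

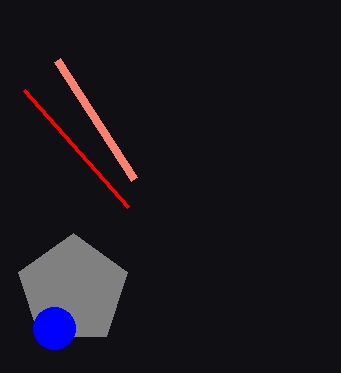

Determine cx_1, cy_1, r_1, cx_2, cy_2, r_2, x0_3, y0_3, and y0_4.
cx_1 = 73
cy_1 = 290
r_1 = 57
cx_2 = 54
cy_2 = 328
r_2 = 21
x0_3 = 134
y0_3 = 179
y0_4 = 207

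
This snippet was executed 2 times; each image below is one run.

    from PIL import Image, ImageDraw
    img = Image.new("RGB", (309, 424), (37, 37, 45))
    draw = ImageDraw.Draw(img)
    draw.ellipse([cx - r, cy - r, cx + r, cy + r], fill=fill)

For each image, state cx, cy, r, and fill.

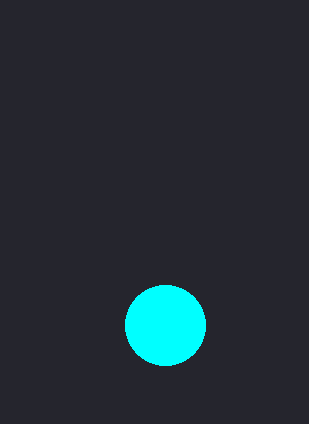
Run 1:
cx = 165, cy = 325, r = 40, fill = 'cyan'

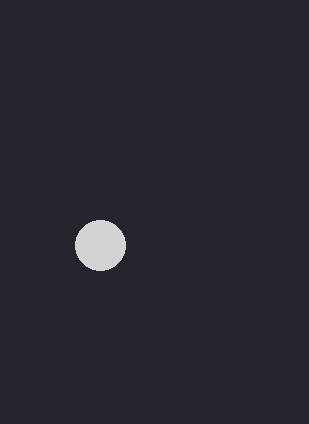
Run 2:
cx = 100, cy = 245, r = 25, fill = 'lightgray'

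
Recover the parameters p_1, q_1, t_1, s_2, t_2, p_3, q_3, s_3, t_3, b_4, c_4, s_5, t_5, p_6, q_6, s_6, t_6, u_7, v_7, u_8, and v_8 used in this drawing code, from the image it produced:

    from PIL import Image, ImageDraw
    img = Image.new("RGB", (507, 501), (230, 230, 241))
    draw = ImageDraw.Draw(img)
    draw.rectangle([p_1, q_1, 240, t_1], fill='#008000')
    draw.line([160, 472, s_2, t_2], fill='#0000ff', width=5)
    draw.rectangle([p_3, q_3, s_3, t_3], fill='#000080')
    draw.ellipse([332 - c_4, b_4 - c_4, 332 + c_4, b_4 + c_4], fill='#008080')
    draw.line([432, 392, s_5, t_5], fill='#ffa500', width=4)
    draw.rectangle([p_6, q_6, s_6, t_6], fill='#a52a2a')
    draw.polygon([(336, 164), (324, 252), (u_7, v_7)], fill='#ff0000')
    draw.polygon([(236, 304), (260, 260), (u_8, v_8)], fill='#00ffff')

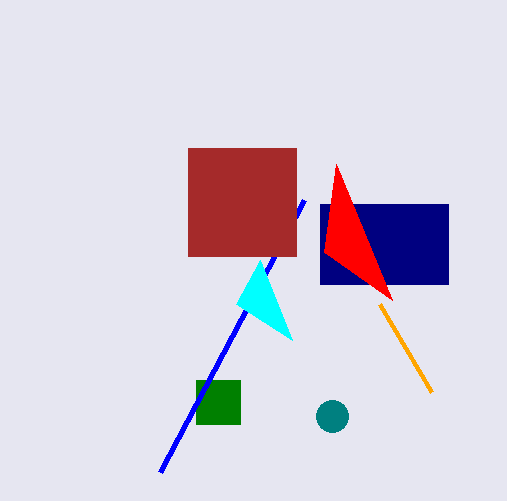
p_1 = 196, q_1 = 380, t_1 = 424, s_2 = 304, t_2 = 200, p_3 = 320, q_3 = 204, s_3 = 448, t_3 = 284, b_4 = 416, c_4 = 16, s_5 = 380, t_5 = 304, p_6 = 188, q_6 = 148, s_6 = 296, t_6 = 256, u_7 = 392, v_7 = 300, u_8 = 292, v_8 = 340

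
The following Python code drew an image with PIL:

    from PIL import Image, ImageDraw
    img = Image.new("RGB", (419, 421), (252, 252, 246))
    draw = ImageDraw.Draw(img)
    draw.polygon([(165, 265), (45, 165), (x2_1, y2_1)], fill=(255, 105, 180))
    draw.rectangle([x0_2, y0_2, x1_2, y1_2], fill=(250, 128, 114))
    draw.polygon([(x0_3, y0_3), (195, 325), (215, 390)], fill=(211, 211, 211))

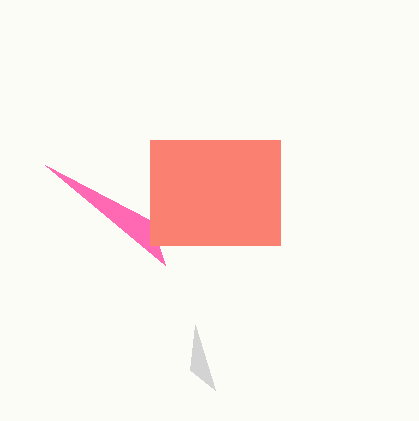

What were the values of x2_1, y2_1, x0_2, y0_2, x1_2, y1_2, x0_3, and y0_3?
x2_1 = 150
y2_1 = 220
x0_2 = 150
y0_2 = 140
x1_2 = 280
y1_2 = 245
x0_3 = 190
y0_3 = 370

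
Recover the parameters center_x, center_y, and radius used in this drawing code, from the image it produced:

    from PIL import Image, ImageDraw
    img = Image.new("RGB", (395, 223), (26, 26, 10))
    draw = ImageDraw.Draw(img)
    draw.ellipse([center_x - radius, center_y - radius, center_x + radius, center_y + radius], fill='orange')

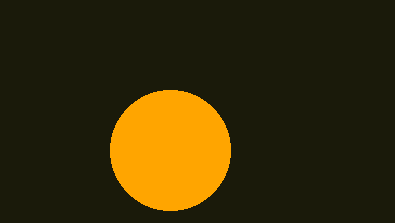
center_x = 170; center_y = 150; radius = 60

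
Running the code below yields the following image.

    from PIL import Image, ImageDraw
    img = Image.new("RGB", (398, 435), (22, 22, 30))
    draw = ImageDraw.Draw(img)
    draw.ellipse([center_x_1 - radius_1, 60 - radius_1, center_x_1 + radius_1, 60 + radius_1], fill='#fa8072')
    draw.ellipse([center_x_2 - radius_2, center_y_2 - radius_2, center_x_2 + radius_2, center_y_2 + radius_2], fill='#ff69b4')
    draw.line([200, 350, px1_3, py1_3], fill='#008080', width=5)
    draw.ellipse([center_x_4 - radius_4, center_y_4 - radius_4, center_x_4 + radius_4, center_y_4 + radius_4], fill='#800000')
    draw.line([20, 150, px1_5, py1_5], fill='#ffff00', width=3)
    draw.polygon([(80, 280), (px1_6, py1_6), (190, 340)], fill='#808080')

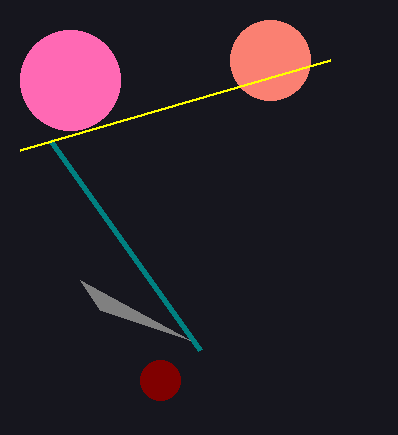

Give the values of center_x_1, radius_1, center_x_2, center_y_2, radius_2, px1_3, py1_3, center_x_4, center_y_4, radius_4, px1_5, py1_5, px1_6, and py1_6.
center_x_1 = 270
radius_1 = 40
center_x_2 = 70
center_y_2 = 80
radius_2 = 50
px1_3 = 50
py1_3 = 140
center_x_4 = 160
center_y_4 = 380
radius_4 = 20
px1_5 = 330
py1_5 = 60
px1_6 = 100
py1_6 = 310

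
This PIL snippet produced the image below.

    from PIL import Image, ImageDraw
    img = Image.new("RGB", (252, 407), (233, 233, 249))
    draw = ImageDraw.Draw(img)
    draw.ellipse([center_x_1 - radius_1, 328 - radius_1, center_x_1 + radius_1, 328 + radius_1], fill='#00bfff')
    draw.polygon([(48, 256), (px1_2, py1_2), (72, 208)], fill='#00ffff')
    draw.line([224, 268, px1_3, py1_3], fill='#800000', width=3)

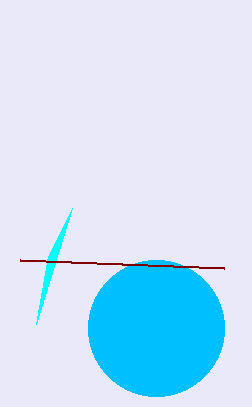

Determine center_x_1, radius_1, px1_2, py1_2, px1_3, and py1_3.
center_x_1 = 156, radius_1 = 68, px1_2 = 36, py1_2 = 324, px1_3 = 20, py1_3 = 260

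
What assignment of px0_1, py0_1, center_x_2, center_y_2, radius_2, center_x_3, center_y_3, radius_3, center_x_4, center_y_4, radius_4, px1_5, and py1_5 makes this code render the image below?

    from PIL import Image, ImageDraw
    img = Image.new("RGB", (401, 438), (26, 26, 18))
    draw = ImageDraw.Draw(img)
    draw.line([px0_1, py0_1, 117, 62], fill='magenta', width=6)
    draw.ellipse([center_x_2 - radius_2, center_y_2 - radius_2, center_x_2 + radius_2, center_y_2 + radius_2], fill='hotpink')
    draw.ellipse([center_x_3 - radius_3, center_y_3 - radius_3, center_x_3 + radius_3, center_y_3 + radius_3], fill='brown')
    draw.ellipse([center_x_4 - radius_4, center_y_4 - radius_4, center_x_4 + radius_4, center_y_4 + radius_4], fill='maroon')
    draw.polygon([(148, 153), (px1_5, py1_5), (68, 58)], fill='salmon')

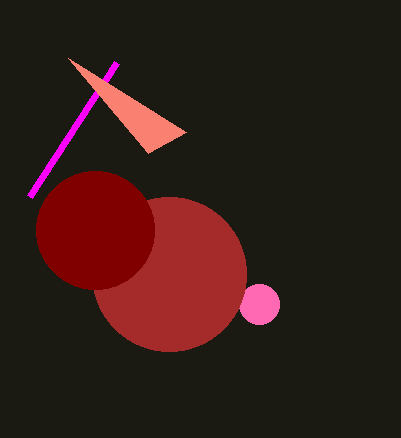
px0_1 = 30, py0_1 = 196, center_x_2 = 259, center_y_2 = 304, radius_2 = 20, center_x_3 = 169, center_y_3 = 274, radius_3 = 77, center_x_4 = 95, center_y_4 = 230, radius_4 = 59, px1_5 = 186, py1_5 = 132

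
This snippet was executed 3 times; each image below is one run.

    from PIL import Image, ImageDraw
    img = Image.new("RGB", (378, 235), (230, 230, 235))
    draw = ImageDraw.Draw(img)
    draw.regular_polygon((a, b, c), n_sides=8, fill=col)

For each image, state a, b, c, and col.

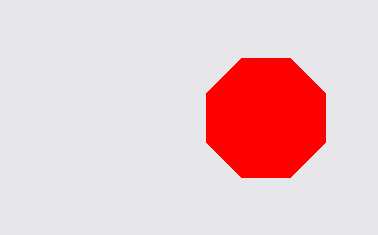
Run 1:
a = 266; b = 118; c = 64; col = 'red'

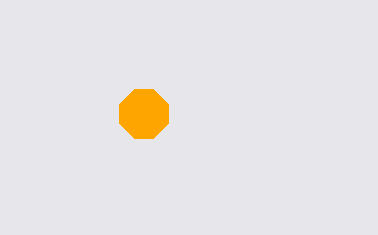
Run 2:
a = 144
b = 114
c = 26
col = 'orange'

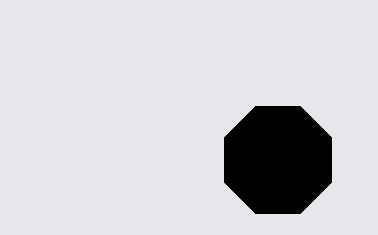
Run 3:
a = 278; b = 160; c = 58; col = 'black'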